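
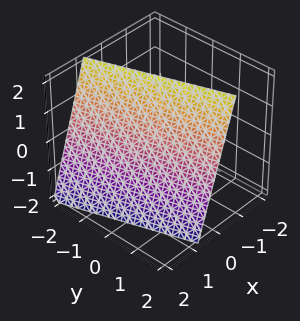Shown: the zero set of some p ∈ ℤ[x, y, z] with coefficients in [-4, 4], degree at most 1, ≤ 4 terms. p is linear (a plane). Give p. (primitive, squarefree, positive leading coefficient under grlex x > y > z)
3*x + y + z - 2

1. The degree is 1 — every cross-section is a straight line — this is a plane.
2. From the axis intercepts and sections: it meets the y-axis at y = 2 (among the integer gridlines); one z-axis crossing is at z = 2.
3. Matching integer coefficients to the picture gives p.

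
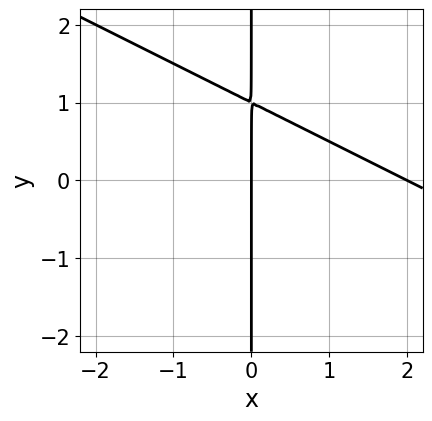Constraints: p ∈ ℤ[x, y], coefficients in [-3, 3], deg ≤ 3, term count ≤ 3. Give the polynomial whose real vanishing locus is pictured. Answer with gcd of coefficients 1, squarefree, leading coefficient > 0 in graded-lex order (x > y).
x^2 + 2*x*y - 2*x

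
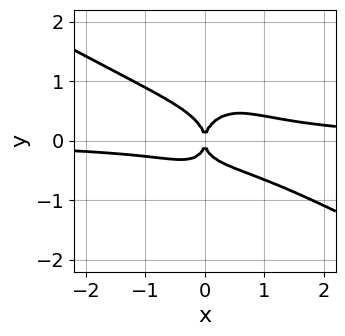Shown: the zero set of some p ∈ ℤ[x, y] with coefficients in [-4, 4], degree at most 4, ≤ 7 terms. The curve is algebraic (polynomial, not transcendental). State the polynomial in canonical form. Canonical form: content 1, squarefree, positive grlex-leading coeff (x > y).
First, the degree is 4 — the shape is more complex than any degree-3 curve.
Next, observable constraints: it meets the y-axis at y = 0 (among the integer gridlines); it crosses the x-axis at the gridline x = 0.
Finally, the integer polynomial consistent with all of this is the stated p.

2*x^3*y + 3*x^2*y^2 + 2*y^4 - x^2*y - x^2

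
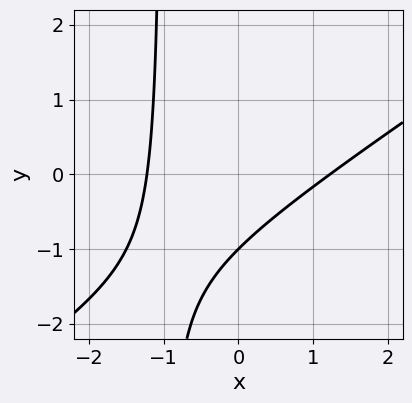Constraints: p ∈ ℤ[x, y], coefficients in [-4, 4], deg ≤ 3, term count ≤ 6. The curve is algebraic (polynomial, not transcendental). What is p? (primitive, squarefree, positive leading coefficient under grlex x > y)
2*x^2 - 3*x*y - 3*y - 3

The degree is 2 — a generic line meets the curve in up to 2 points.
From the axis intercepts and sections: it crosses the y-axis at the gridline y = -1.
Solving for integer coefficients yields p as stated.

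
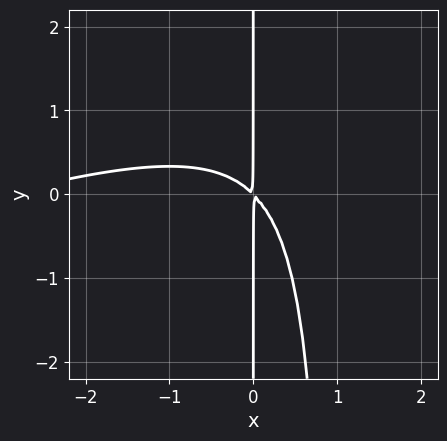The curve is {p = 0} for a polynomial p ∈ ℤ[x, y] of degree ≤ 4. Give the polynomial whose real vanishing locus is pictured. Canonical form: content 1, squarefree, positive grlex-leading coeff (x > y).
x^3 - 3*x^2*y + 3*x^2 + 3*x*y

1. The degree is 3 — the shape is more complex than any degree-2 curve.
2. Observable constraints: every point of the y-axis in the box is on the curve.
3. The integer polynomial consistent with all of this is the stated p.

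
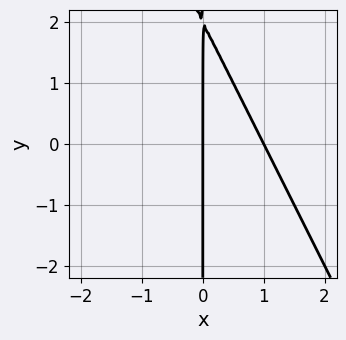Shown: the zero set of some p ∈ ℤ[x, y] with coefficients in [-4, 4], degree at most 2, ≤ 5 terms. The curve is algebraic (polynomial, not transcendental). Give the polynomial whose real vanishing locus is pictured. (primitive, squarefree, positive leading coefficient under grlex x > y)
2*x^2 + x*y - 2*x

Degree: a generic line meets the curve in up to 2 points, so deg p = 2.
Reading off the gridlines: the x-axis gridline crossings are at x ∈ {0, 1}; the visible y-axis segment lies entirely on the curve.
Fitting integer coefficients to these (and the overall shape) gives p.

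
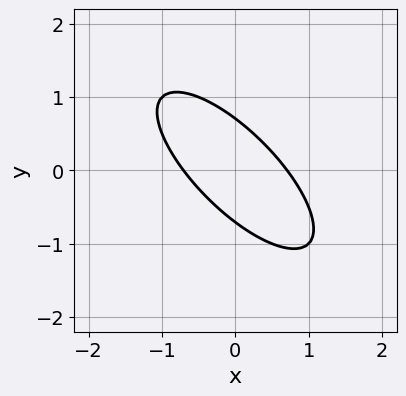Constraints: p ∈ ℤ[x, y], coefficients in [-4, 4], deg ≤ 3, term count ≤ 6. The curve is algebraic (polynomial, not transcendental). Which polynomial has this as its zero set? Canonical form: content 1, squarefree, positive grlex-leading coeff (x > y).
2*x^2 + 3*x*y + 2*y^2 - 1

First, the degree is 2 — a generic line meets the curve in up to 2 points.
Finally, solving for integer coefficients yields p as stated.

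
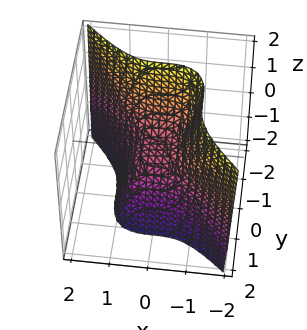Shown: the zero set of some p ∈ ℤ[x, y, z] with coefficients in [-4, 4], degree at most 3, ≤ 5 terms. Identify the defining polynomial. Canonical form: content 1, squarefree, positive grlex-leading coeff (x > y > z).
3*x^3 + 3*y^3 + 2*z

Degree: no degree-2 surface has this shape, so deg p = 3.
Reading off the gridlines: it crosses the z-axis at the gridline z = 0; one x-axis crossing is at x = 0.
Assembling these constraints gives the stated polynomial.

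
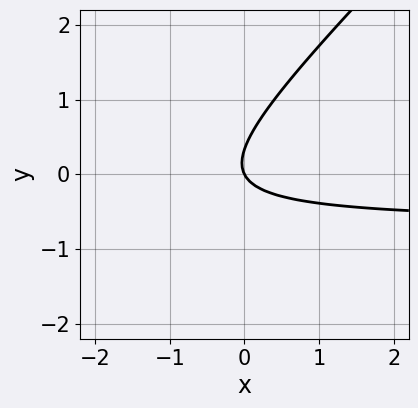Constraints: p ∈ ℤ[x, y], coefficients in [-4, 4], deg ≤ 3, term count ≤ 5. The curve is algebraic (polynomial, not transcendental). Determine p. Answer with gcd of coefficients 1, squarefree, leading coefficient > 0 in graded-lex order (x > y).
(a) The degree is 2 — no degree-1 curve has this shape.
(b) Against the integer gridlines: one y-axis crossing is at y = 0; it crosses the x-axis at the gridline x = 0.
(c) Matching integer coefficients to the picture gives p.

3*x*y - 3*y^2 + 2*x + y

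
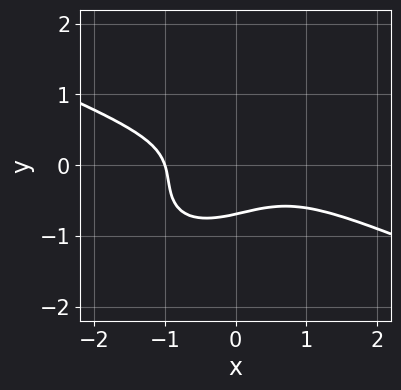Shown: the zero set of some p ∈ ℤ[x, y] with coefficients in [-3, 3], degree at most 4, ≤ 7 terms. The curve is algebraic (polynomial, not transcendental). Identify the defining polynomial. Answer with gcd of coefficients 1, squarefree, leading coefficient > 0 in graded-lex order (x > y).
Degree: a generic line meets the curve in up to 3 points, so deg p = 3.
Observable constraints: it meets the x-axis at x = -1 (among the integer gridlines).
Fitting integer coefficients to these (and the overall shape) gives p.

x^3 + x^2*y - 2*x*y^2 + 3*y^3 + 1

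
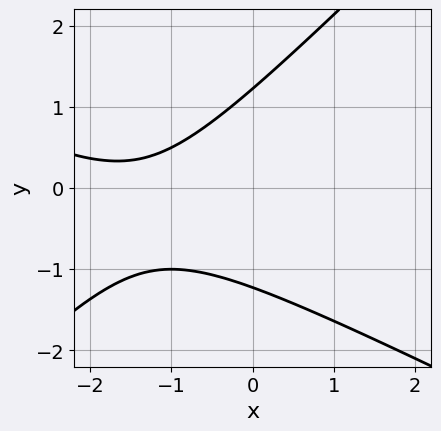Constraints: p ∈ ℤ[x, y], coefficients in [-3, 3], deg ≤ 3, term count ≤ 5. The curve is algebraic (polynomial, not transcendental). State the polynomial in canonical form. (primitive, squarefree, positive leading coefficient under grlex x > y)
x^2 + x*y - 2*y^2 + 3*x + 3

1. Degree: the shape is more complex than any degree-1 curve, so deg p = 2.
2. From the visible intercepts: it misses every integer gridline on the x-axis.
3. Solving for integer coefficients yields p as stated.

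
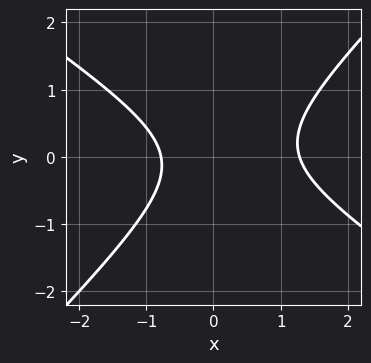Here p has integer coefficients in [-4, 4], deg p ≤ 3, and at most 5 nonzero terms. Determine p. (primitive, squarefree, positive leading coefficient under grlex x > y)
2*x^2 + x*y - 3*y^2 - x - 2

1. Degree: a generic line meets the curve in up to 2 points, so deg p = 2.
2. From the visible intercepts: no y-intercept at any integer in the box.
3. Putting this together gives p.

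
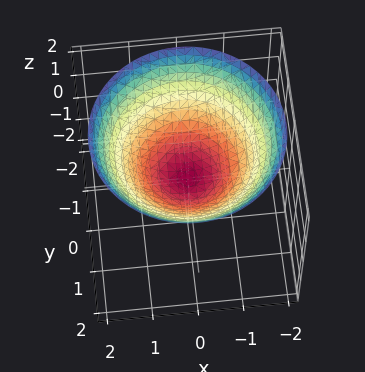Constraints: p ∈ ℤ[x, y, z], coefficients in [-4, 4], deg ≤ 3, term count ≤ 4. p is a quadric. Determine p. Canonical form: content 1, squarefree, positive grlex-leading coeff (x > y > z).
x^2 + y^2 - 2*z

Degree: a paraboloid; a quadric, so deg p = 2.
By symmetry, the z-axis is an axis of rotation, so x and y enter only as x² + y².
Checking where it meets the axes: it crosses the z-axis at the gridline z = 0; one x-axis crossing is at x = 0; a circular section at z = 1 has radius between 1 and 2; it meets the y-axis at y = 0 (among the integer gridlines).
Fitting integer coefficients to these (and the overall shape) gives p.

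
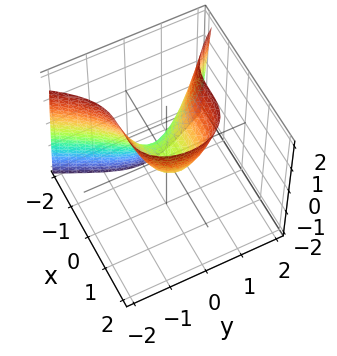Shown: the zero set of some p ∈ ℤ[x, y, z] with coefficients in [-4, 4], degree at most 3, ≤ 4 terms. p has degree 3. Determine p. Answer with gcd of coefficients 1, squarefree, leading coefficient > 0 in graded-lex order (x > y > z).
1. deg p = 3. The shape is more complex than any degree-2 surface.
2. From the visible intercepts: it crosses the y-axis at the gridline y = 0; it meets the z-axis at z = 0 (among the integer gridlines); it meets the x-axis at x = 0 (among the integer gridlines).
3. Together with the visible shape, these determine p as stated.

2*x^3 + 3*y^2 - 2*z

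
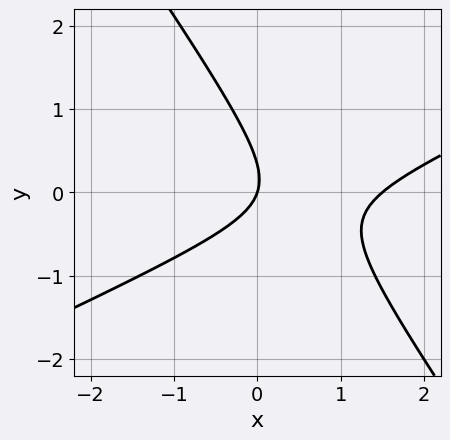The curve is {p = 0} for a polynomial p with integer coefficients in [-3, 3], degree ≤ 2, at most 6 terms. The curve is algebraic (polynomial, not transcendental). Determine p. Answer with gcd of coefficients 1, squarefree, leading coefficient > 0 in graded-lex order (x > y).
2*x^2 - 3*x*y - 3*y^2 - 3*x + y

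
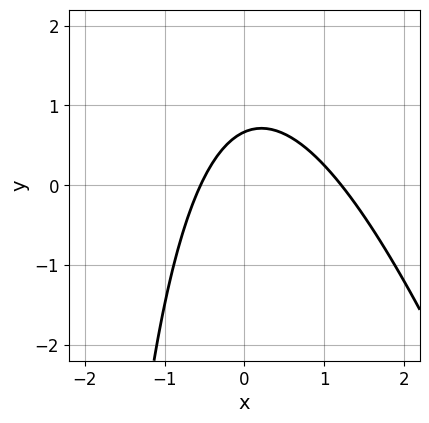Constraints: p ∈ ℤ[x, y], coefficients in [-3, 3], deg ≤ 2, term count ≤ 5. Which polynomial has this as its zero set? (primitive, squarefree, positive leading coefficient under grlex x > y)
First, deg p = 2. The shape is more complex than any degree-1 curve.
Finally, solving for integer coefficients yields p as stated.

3*x^2 + x*y - 2*x + 3*y - 2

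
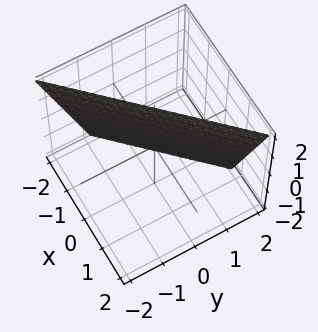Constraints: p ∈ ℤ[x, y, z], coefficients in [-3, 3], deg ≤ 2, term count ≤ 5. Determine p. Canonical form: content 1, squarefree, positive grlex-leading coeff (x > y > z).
3*x - 3*y - z + 2

The degree is 1 — every cross-section is a straight line — this is a plane.
Observable constraints: it crosses the z-axis at the gridline z = 2.
Matching integer coefficients to the picture gives p.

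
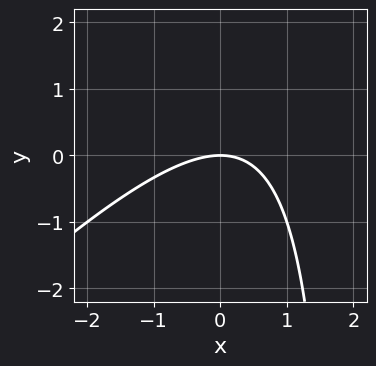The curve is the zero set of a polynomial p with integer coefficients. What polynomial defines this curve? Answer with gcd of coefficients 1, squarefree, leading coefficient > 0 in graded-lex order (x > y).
x^2 - x*y + 2*y

(a) The degree is 2 — no degree-1 curve has this shape.
(b) Reading off the gridlines: one x-axis crossing is at x = 0; one y-axis crossing is at y = 0.
(c) Fitting integer coefficients to these (and the overall shape) gives p.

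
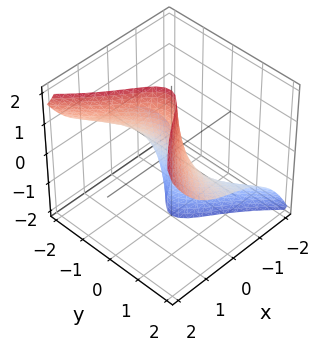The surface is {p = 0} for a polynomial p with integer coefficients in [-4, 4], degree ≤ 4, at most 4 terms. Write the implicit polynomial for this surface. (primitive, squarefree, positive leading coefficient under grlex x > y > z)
(a) deg p = 3. The shape is more complex than any degree-2 surface.
(b) From the axis intercepts and sections: every point of the z-axis in the box is on the surface; it meets the x-axis at x = 0 (among the integer gridlines); the visible y-axis segment lies entirely on the surface.
(c) Assembling these constraints gives the stated polynomial.

x^3 - 2*y^2*z + 3*x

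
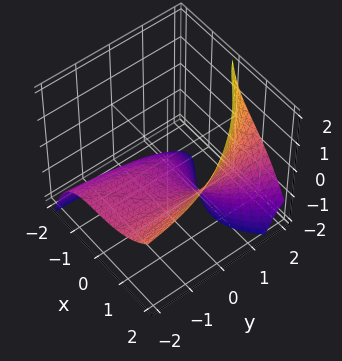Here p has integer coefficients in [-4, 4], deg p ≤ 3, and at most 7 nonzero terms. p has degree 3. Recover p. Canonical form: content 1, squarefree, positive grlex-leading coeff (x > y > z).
x^3 + x*y*z + 2*y*z - 3*z - 2

Degree: a generic line meets the surface in up to 3 points, so deg p = 3.
Observable constraints: it misses every integer gridline on the y-axis.
Matching integer coefficients to the picture gives p.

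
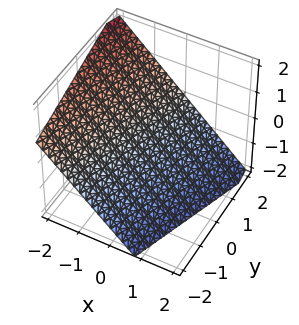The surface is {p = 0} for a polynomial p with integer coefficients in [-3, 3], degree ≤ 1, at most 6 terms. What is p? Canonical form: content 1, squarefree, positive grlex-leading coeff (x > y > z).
First, degree: the surface is flat (a plane), so deg p = 1.
Then, against the integer gridlines: it meets the y-axis at y = 2 (among the integer gridlines).
Finally, fitting integer coefficients to these (and the overall shape) gives p.

3*x - y + 3*z + 2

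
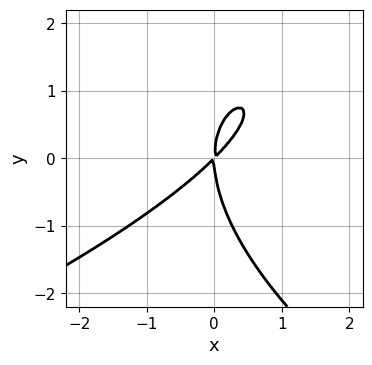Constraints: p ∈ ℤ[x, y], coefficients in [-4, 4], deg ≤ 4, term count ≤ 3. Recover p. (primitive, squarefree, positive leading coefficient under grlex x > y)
y^3 + 3*x^2 - 3*x*y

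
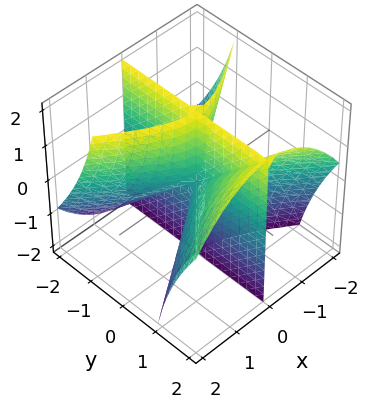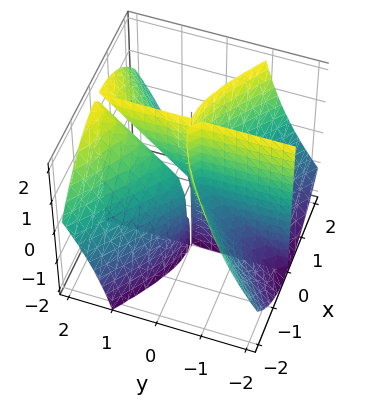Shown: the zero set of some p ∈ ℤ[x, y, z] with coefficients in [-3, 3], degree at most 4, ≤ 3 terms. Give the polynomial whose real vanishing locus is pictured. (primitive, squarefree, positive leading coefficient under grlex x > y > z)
2*x^3 - 3*x*y^2 + 3*x*y*z

1. The picture has 3 separate pieces.
2. deg p = 3.
3. Reading off the gridlines: it crosses the x-axis at the gridline x = 0; every point of the y-axis in the box is on the surface; every point of the z-axis in the box is on the surface.
4. Together with the visible shape, these determine p as stated.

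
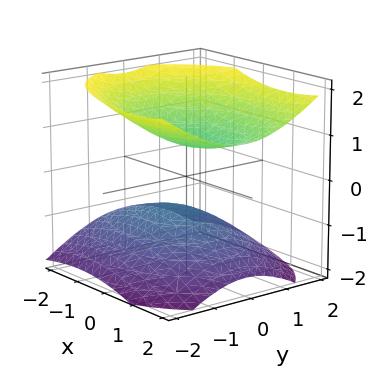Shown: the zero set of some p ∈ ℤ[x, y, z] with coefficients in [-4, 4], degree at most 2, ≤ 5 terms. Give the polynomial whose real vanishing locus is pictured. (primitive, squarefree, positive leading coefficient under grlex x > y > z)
x^2 - x*z + 2*y^2 - 3*z^2 + 2

The picture has 2 separate pieces. Treating them together as one polynomial.
deg p = 2. A generic line meets the surface in up to 2 points.
Against the integer gridlines: it misses every integer gridline on the x-axis; no y-intercept at any integer in the box.
These observations pin down the coefficients.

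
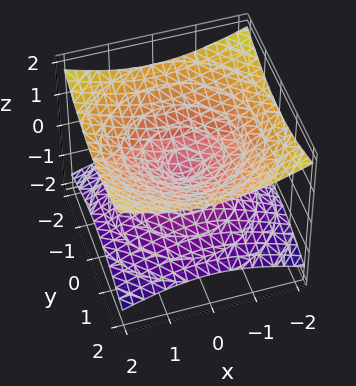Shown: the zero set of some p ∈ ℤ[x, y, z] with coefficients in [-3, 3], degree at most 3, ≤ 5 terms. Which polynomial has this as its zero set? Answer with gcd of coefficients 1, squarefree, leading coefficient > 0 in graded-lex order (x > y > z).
x^2 + y^2 - 3*z^2

(a) deg p = 2.
(b) Symmetries: rotational symmetry about the z-axis ⇒ p depends on x, y only through x² + y²; the z ↦ −z reflection is a symmetry, so z appears only in even powers.
(c) Against the integer gridlines: a circular section at z = -1 has radius between 1 and 2; it crosses the y-axis at the gridline y = 0; one z-axis crossing is at z = 0; one x-axis crossing is at x = 0.
(d) Assembling these constraints gives the stated polynomial.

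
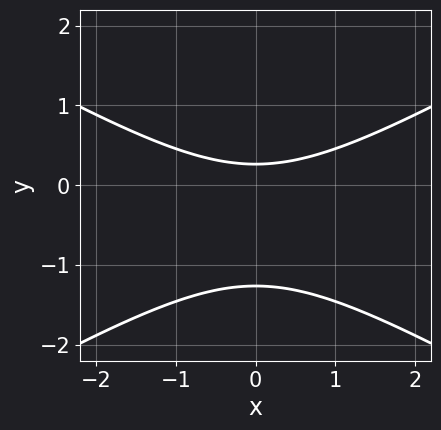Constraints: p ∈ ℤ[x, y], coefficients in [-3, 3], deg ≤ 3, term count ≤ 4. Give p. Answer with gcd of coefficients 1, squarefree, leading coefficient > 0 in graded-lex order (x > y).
x^2 - 3*y^2 - 3*y + 1

(a) deg p = 2. No degree-1 curve has this shape.
(b) Symmetries: the x ↦ −x reflection is a symmetry, so x appears only in even powers.
(c) From the visible intercepts: the curve avoids every integer x-axis point in the box.
(d) Solving for integer coefficients yields p as stated.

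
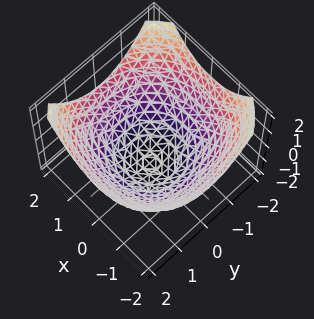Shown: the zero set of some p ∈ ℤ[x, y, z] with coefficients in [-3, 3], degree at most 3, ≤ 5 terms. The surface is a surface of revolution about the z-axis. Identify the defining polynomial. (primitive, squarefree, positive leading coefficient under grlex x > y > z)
The degree is 2 — a generic line meets the surface in up to 2 points.
Symmetries: the surface is invariant under rotation about z: p = q(x² + y², z).
From the axis intercepts and sections: a circular section at z = 0 has radius between 1 and 2.
Matching integer coefficients to the picture gives p.

x^2 + y^2 - 2*z - 3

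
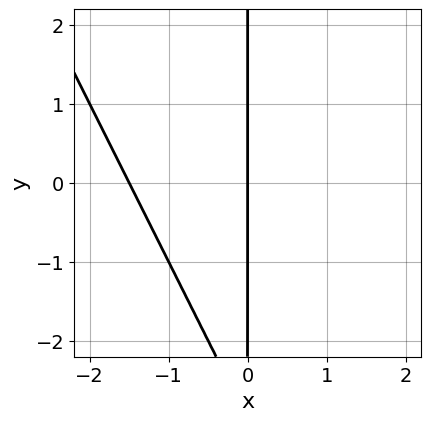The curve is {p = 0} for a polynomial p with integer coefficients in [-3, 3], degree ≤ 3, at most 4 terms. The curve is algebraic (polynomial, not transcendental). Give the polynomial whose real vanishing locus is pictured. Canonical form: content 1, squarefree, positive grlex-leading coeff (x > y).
2*x^2 + x*y + 3*x

deg p = 2. The shape is more complex than any degree-1 curve.
From the axis intercepts and sections: it crosses the x-axis at the gridline x = 0; the visible y-axis segment lies entirely on the curve.
Matching integer coefficients to the picture gives p.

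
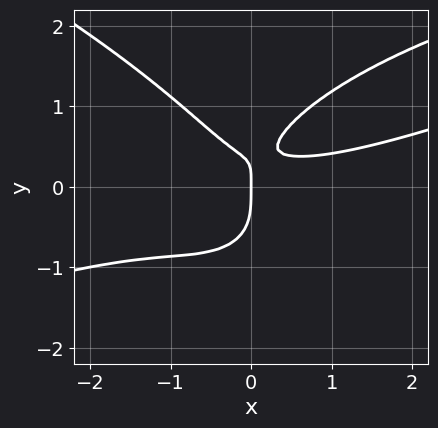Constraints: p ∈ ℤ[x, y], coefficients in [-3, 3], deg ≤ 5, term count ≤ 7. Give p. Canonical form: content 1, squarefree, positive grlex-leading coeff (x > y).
1. Degree: no degree-3 curve has this shape, so deg p = 4.
2. From the visible intercepts: it meets the x-axis at x = 0 (among the integer gridlines); one y-axis crossing is at y = 0.
3. Matching integer coefficients to the picture gives p.

2*y^4 + x^3 - 3*x^2*y - 2*x*y + x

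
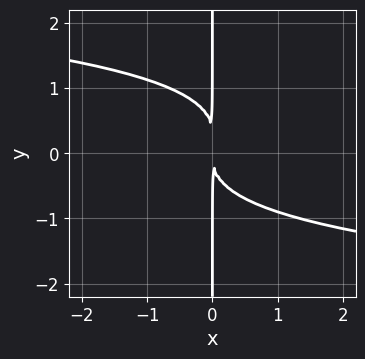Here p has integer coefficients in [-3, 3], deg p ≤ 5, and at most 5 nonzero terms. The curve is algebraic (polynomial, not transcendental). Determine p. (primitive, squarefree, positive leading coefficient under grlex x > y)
(a) deg p = 4. A generic line meets the curve in up to 4 points.
(b) Against the integer gridlines: every point of the y-axis in the box is on the curve.
(c) Matching integer coefficients to the picture gives p.

3*x*y^3 - x*y^2 + 3*x^2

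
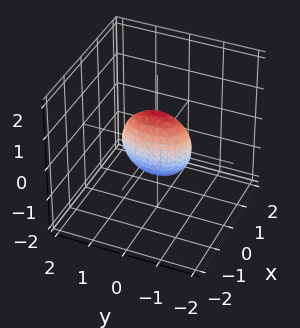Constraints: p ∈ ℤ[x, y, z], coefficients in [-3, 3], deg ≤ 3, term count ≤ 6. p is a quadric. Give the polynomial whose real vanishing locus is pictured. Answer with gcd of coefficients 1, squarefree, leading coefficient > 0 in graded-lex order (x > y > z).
3*x^2 + y^2 + z^2 - 1

The degree is 2 — bounded and convex; a quadric.
Symmetries: the x ↦ −x reflection is a symmetry, so x appears only in even powers; mirror symmetry z ↦ −z ⇒ only even powers of z; mirror symmetry y ↦ −y ⇒ only even powers of y.
Against the integer gridlines: among the integer gridlines, it crosses the y-axis at y ∈ {-1, 1}; among the integer gridlines, it crosses the z-axis at z ∈ {-1, 1}.
Together with the visible shape, these determine p as stated.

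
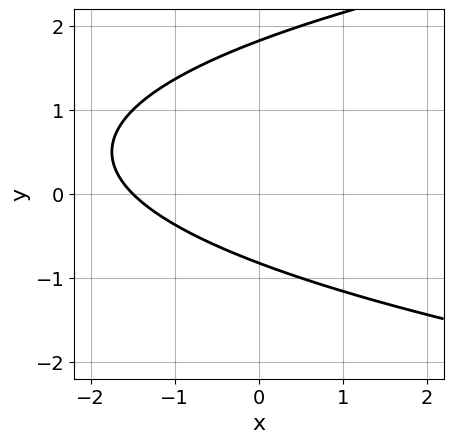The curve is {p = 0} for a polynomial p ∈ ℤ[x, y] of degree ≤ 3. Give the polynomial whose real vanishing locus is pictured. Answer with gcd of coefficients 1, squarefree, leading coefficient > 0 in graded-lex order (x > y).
1. Degree: no degree-1 curve has this shape, so deg p = 2.
2. Matching integer coefficients to the picture gives p.

2*y^2 - 2*x - 2*y - 3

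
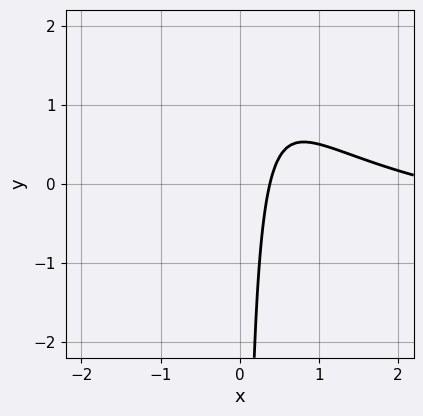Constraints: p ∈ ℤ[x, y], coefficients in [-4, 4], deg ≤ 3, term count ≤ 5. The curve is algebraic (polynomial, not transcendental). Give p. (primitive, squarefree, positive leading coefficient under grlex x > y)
1. deg p = 3.
2. Observable constraints: no y-intercept at any integer in the box.
3. Putting this together gives p.

x^2*y + x^2 + x*y - 3*x + 1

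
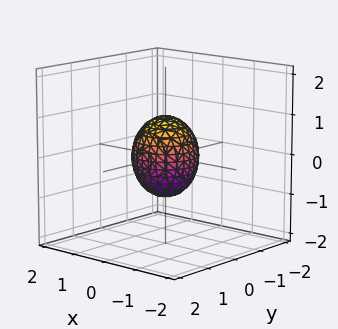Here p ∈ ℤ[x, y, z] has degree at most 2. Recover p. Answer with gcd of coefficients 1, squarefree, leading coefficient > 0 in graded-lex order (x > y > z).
3*x^2 + 3*y^2 + 2*z^2 - 2

First, degree: a closed, bounded, convex surface; a quadric, so deg p = 2.
Next, symmetries: mirror symmetry z ↦ −z ⇒ only even powers of z; rotational symmetry about the z-axis ⇒ p depends on x, y only through x² + y².
Next, from the axis intercepts and sections: the z-axis gridline crossings are at z ∈ {-1, 1}; a circular section at z = 0 has radius between 0 and 1.
Finally, assembling these constraints gives the stated polynomial.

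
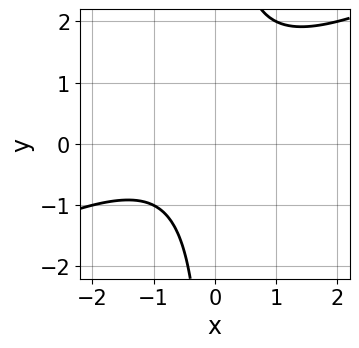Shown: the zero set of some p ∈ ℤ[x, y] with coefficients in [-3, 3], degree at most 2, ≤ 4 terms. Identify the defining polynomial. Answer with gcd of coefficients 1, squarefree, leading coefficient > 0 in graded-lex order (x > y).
x^2 - 2*x*y + x + 2

(a) The degree is 2 — no degree-1 curve has this shape.
(b) Reading off the gridlines: no x-intercept at any integer in the box; the curve avoids every integer y-axis point in the box.
(c) These observations pin down the coefficients.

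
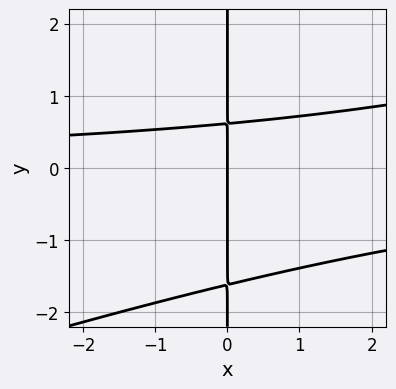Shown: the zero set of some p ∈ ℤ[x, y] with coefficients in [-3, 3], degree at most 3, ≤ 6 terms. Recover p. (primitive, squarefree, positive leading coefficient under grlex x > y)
x^2*y - 3*x*y^2 - 3*x*y + 3*x

deg p = 3. The shape is more complex than any degree-2 curve.
From the axis intercepts and sections: every point of the y-axis in the box is on the curve; it crosses the x-axis at the gridline x = 0.
The integer polynomial consistent with all of this is the stated p.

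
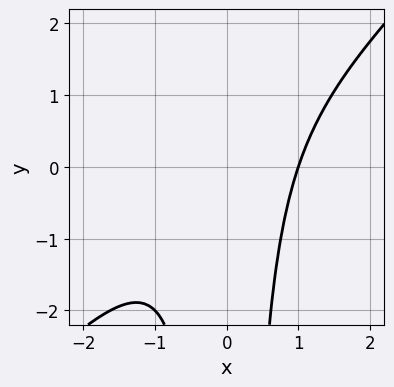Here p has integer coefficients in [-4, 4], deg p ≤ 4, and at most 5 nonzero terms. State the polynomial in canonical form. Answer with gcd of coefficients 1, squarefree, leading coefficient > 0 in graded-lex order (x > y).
x^3 - x^2*y - 1

deg p = 3.
From the visible intercepts: the curve avoids every integer y-axis point in the box; one x-axis crossing is at x = 1.
The integer polynomial consistent with all of this is the stated p.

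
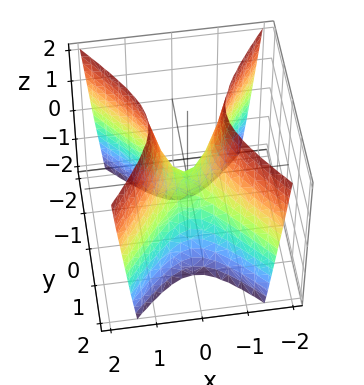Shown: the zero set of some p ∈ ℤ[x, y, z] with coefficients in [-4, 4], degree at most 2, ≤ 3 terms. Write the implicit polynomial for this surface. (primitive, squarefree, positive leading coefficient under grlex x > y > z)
First, deg p = 2.
Then, symmetries: mirror symmetry y ↦ −y ⇒ only even powers of y; it's symmetric under x → −x, forcing even powers of x.
Next, observable constraints: it meets the z-axis at z = 0 (among the integer gridlines); it meets the x-axis at x = 0 (among the integer gridlines); one y-axis crossing is at y = 0.
Finally, solving for integer coefficients yields p as stated.

3*x^2 - 2*y^2 - z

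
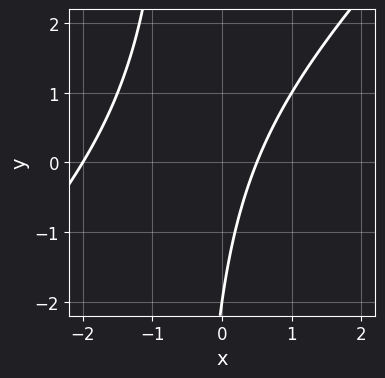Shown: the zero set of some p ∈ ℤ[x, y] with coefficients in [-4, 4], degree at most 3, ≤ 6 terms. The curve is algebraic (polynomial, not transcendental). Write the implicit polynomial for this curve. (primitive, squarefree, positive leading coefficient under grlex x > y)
2*x^2 - 2*x*y + 3*x - y - 2

The degree is 2 — no degree-1 curve has this shape.
Checking where it meets the axes: it meets the y-axis at y = -2 (among the integer gridlines); it meets the x-axis at x = -2 (among the integer gridlines).
Fitting integer coefficients to these (and the overall shape) gives p.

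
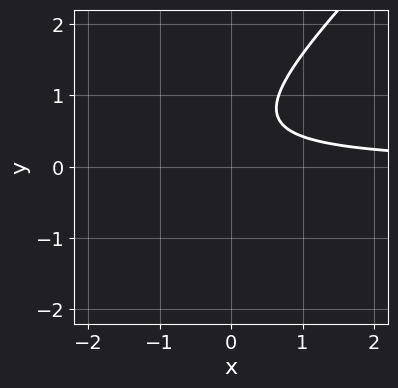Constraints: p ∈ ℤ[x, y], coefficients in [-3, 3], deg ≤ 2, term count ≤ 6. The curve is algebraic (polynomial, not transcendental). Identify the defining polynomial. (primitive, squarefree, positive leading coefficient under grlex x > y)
3*x*y - 3*y^2 + 3*y - 2

1. The degree is 2 — the shape is more complex than any degree-1 curve.
2. Observable constraints: it misses every integer gridline on the x-axis; the curve avoids every integer y-axis point in the box.
3. Putting this together gives p.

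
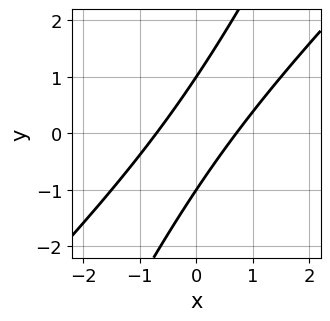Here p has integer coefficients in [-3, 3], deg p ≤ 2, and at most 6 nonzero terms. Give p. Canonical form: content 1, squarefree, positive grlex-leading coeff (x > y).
2*x^2 - 3*x*y + y^2 - 1

1. The degree is 2 — the shape is more complex than any degree-1 curve.
2. From the visible intercepts: the y-axis gridline crossings are at y ∈ {-1, 1}.
3. Putting this together gives p.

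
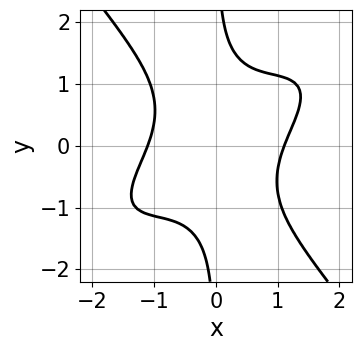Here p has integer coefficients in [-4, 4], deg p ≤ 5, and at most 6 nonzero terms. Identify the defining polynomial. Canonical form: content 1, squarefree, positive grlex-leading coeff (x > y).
(a) The degree is 4 — the shape is more complex than any degree-3 curve.
(b) Against the integer gridlines: it misses every integer gridline on the y-axis.
(c) Putting this together gives p.

2*x^4 - 3*x^3*y + 3*x*y^3 - 3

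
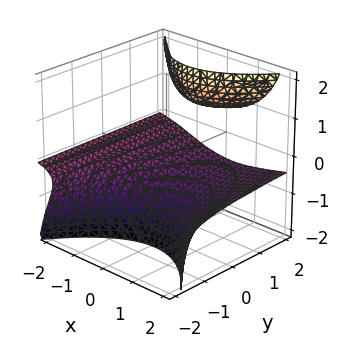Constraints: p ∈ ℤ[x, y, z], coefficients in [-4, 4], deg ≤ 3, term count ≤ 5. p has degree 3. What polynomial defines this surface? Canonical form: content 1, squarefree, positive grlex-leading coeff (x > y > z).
2*x^2*z - 3*y*z^2 + z^3 + x + 3

First, I count 2 distinct pieces. Treating them together as one polynomial.
Then, degree: a generic line meets the surface in up to 3 points, so deg p = 3.
Next, from the visible intercepts: the surface avoids every integer y-axis point in the box; it misses every integer gridline on the x-axis.
Finally, together with the visible shape, these determine p as stated.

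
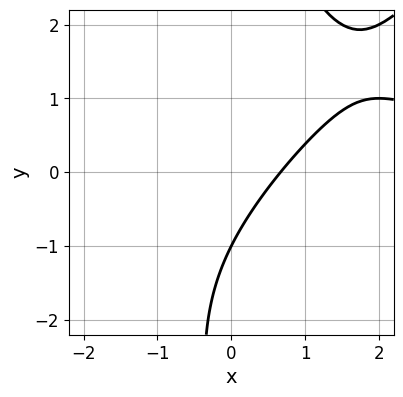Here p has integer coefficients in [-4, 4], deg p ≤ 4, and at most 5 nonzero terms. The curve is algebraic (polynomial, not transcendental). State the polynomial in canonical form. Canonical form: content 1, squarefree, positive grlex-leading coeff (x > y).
Degree: a generic line meets the curve in up to 3 points, so deg p = 3.
From the visible intercepts: it meets the y-axis at y = -1 (among the integer gridlines).
Matching integer coefficients to the picture gives p.

x^2*y - x*y^2 - 3*x + 2*y + 2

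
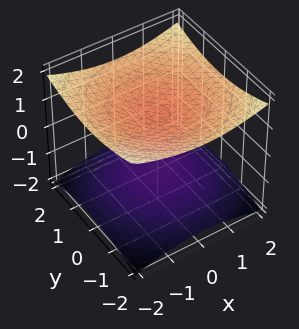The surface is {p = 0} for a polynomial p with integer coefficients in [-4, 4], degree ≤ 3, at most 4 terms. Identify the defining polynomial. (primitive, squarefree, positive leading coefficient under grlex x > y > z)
x^2 + y^2 - 3*z^2 + 3

1. I count 2 distinct pieces. They look like related sheets of one shape, so recover p as a whole.
2. Degree: no degree-1 surface has this shape, so deg p = 2.
3. By symmetry, the z-axis is an axis of rotation, so x and y enter only as x² + y².
4. From the visible intercepts: no x-intercept at any integer in the box; the surface avoids every integer y-axis point in the box; among the integer gridlines, it crosses the z-axis at z ∈ {-1, 1}.
5. Together with the visible shape, these determine p as stated.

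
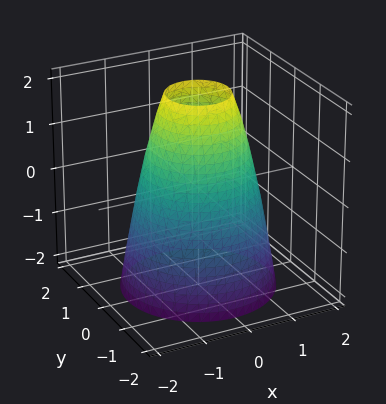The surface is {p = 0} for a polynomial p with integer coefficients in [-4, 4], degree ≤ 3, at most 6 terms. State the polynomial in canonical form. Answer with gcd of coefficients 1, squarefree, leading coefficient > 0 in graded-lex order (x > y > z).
2*x^2 + 2*y^2 + z - 3

1. Degree: a generic line meets the surface in up to 2 points, so deg p = 2.
2. By symmetry, every cross-section ⟂ z is a circle, so x, y appear only via x² + y².
3. From the axis intercepts and sections: a circular section at z = 2 has radius between 0 and 1; no z-intercept at any integer in the box.
4. Together with the visible shape, these determine p as stated.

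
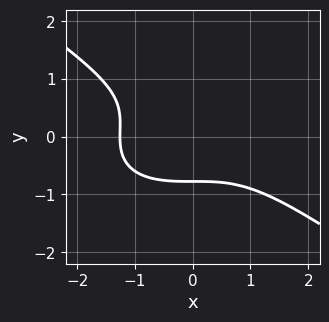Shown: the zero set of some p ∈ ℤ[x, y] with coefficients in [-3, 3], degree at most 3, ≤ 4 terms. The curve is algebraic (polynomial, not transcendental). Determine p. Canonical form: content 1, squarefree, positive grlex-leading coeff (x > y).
x^3 + 3*y^3 - y^2 + 2

deg p = 3.
Solving for integer coefficients yields p as stated.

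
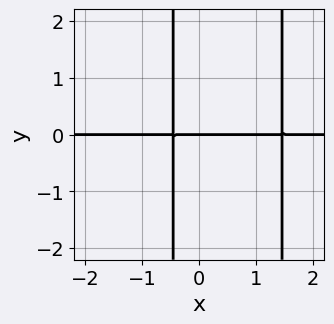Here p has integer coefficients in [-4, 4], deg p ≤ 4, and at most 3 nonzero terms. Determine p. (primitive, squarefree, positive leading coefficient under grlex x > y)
3*x^2*y - 3*x*y - 2*y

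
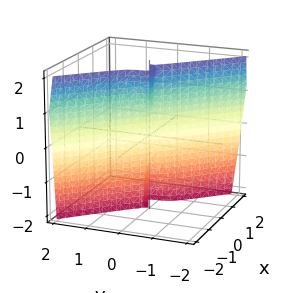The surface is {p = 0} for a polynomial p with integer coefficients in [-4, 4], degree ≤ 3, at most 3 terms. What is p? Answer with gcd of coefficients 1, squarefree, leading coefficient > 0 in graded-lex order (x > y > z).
(a) Degree: no degree-2 surface has this shape, so deg p = 3.
(b) From the axis intercepts and sections: it meets the x-axis at x = 0 (among the integer gridlines); every point of the z-axis in the box is on the surface; one y-axis crossing is at y = 0.
(c) Matching integer coefficients to the picture gives p.

3*x^3 + x^2*z + 3*y^3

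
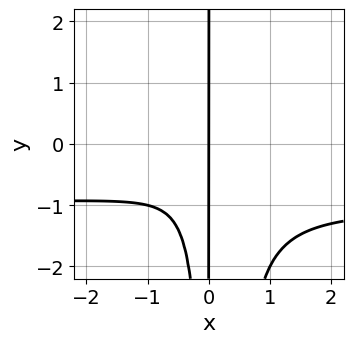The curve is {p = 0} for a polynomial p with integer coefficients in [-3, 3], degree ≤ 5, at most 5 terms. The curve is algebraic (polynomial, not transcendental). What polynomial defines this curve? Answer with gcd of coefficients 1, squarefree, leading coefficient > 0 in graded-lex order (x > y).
1. Degree: no degree-3 curve has this shape, so deg p = 4.
2. Reading off the gridlines: one x-axis crossing is at x = 0; the visible y-axis segment lies entirely on the curve.
3. Matching integer coefficients to the picture gives p.

3*x^3*y + 3*x^3 - x^2*y + x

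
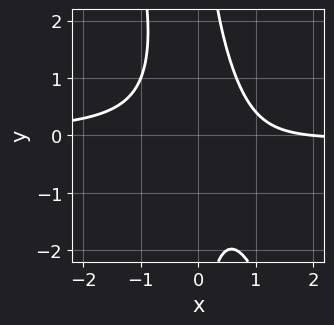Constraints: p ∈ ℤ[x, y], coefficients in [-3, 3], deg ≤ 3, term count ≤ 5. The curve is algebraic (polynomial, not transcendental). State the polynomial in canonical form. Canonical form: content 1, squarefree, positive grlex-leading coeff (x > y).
3*x^2*y + x*y^2 - x*y + x - 2

First, deg p = 3. No degree-2 curve has this shape.
Then, from the axis intercepts and sections: it crosses the x-axis at the gridline x = 2; the curve avoids every integer y-axis point in the box.
Finally, matching integer coefficients to the picture gives p.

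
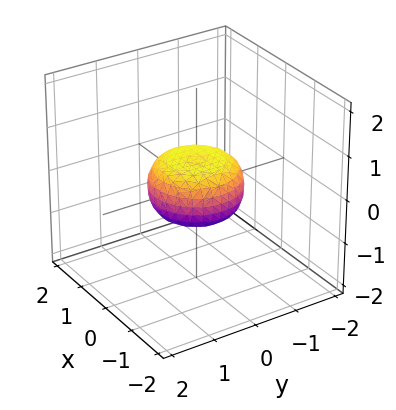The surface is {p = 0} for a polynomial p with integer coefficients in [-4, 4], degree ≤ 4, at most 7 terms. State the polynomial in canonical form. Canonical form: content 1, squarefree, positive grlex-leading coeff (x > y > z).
2*x^4 + 4*x^2*y^2 + 2*y^4 - x^2 - y^2 + 3*z^2 - 1

(a) Degree: the shape is more complex than any degree-3 surface, so deg p = 4.
(b) Symmetries: the surface is invariant under rotation about z: p = q(x² + y², z).
(c) Reading off the gridlines: a circular section at z = 0 has radius exactly 1; the x-axis gridline crossings are at x ∈ {-1, 1}.
(d) Fitting integer coefficients to these (and the overall shape) gives p. Check: (0, -1, 0) on the y-axis lies on the surface, and p(0, -1, 0) = 0. ✓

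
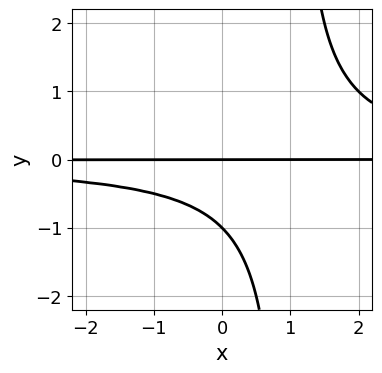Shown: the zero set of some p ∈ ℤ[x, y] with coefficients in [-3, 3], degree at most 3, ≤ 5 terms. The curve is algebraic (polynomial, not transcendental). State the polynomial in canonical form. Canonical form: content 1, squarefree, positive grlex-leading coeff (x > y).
The degree is 3 — a generic line meets the curve in up to 3 points.
Against the integer gridlines: the visible x-axis segment lies entirely on the curve; the y-axis gridline crossings are at y ∈ {-1, 0}.
These observations pin down the coefficients.

x*y^2 - y^2 - y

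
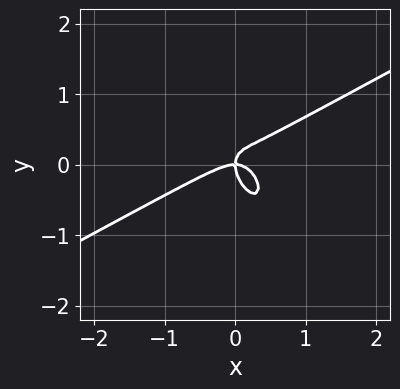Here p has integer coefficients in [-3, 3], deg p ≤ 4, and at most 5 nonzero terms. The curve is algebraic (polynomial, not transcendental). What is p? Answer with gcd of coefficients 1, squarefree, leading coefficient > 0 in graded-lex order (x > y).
3*x^3 - 3*x^2*y - 3*x*y^2 - 3*y^3 + 2*x*y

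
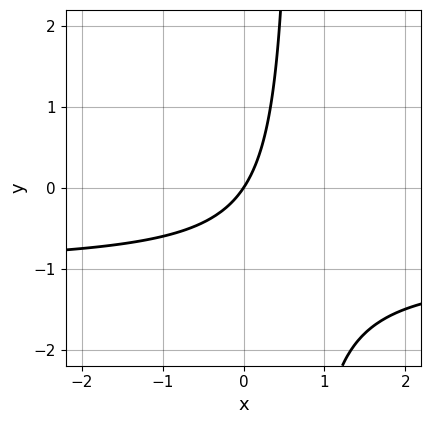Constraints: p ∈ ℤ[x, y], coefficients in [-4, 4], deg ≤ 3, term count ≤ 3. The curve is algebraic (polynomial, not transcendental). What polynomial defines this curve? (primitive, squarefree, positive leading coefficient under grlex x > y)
(a) The degree is 2 — a generic line meets the curve in up to 2 points.
(b) Checking where it meets the axes: one x-axis crossing is at x = 0; it crosses the y-axis at the gridline y = 0.
(c) The integer polynomial consistent with all of this is the stated p.

3*x*y + 3*x - 2*y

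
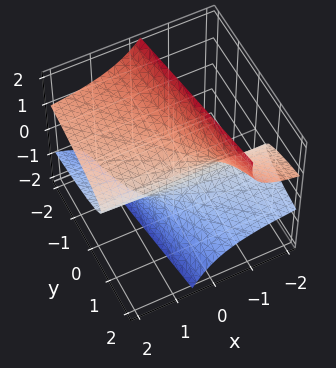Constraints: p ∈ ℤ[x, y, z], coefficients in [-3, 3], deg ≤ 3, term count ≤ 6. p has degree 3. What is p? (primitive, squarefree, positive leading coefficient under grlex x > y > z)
3*x*z^2 + z^3 + 2*y - 1

First, the degree is 3 — a generic line meets the surface in up to 3 points.
Next, from the visible intercepts: one z-axis crossing is at z = 1; no x-intercept at any integer in the box.
Finally, matching integer coefficients to the picture gives p.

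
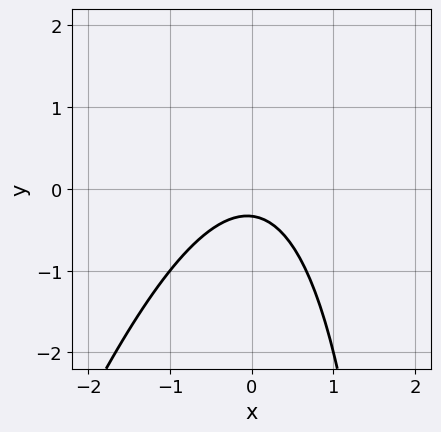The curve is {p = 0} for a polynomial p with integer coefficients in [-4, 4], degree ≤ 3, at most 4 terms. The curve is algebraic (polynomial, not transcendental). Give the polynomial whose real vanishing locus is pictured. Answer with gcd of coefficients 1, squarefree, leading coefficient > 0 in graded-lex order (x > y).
3*x^2 - x*y + 3*y + 1

1. deg p = 2. The shape is more complex than any degree-1 curve.
2. Observable constraints: no x-intercept at any integer in the box.
3. The integer polynomial consistent with all of this is the stated p.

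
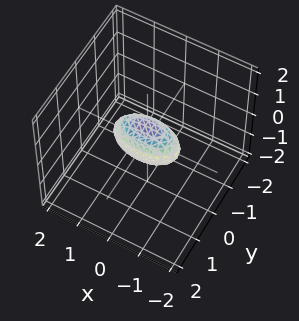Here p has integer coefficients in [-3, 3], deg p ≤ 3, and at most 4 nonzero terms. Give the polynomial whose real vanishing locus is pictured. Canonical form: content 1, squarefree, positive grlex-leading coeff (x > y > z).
1. Degree: bounded and convex; a quadric, so deg p = 2.
2. Symmetries: the z ↦ −z reflection is a symmetry, so z appears only in even powers; it's symmetric under x → −x, forcing even powers of x; mirror symmetry y ↦ −y ⇒ only even powers of y.
3. Reading off the gridlines: the x-axis gridline crossings are at x ∈ {-1, 1}.
4. Putting this together gives p.

x^2 + 3*y^2 + 2*z^2 - 1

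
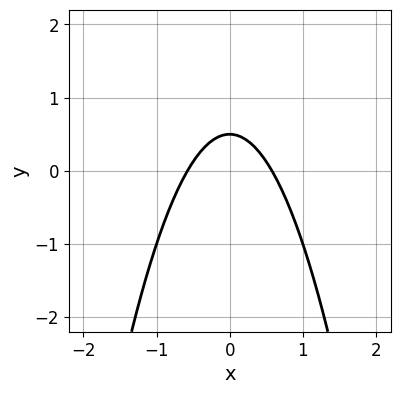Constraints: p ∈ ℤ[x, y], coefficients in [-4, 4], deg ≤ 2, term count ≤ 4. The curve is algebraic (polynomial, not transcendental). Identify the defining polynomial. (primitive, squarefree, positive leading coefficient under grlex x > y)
3*x^2 + 2*y - 1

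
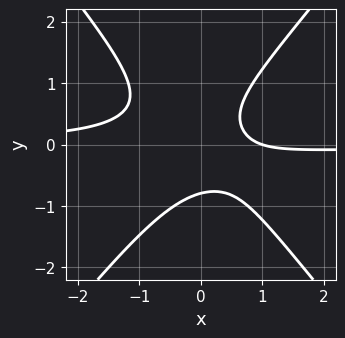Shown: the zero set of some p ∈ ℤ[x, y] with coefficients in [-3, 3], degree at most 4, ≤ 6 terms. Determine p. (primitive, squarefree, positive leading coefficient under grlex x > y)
3*x^2*y - 2*y^3 + x - 1

First, deg p = 3. A generic line meets the curve in up to 3 points.
Next, from the visible intercepts: it crosses the x-axis at the gridline x = 1.
Finally, matching integer coefficients to the picture gives p.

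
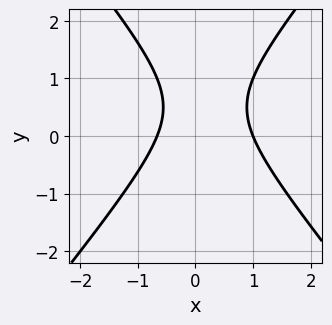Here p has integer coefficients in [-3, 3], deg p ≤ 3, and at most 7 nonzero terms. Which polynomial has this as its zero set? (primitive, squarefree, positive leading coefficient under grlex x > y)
deg p = 2. The shape is more complex than any degree-1 curve.
Reading off the gridlines: it meets the x-axis at x = 1 (among the integer gridlines); no y-intercept at any integer in the box.
Matching integer coefficients to the picture gives p.

3*x^2 - 2*y^2 - x + 2*y - 2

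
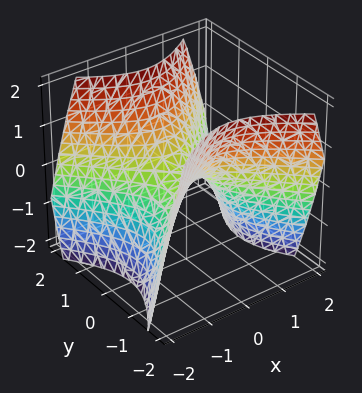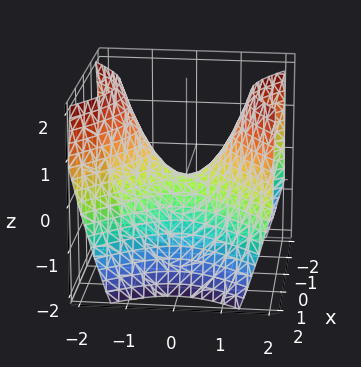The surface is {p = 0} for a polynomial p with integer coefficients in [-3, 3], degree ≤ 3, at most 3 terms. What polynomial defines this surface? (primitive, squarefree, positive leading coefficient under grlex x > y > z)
1. deg p = 2. A hyperbolic paraboloid; a quadric.
2. Symmetries: the y ↦ −y reflection is a symmetry, so y appears only in even powers; mirror symmetry x ↦ −x ⇒ only even powers of x.
3. From the axis intercepts and sections: it crosses the y-axis at the gridline y = 0; it meets the x-axis at x = 0 (among the integer gridlines); one z-axis crossing is at z = 0.
4. Assembling these constraints gives the stated polynomial.

x^2 - y^2 + z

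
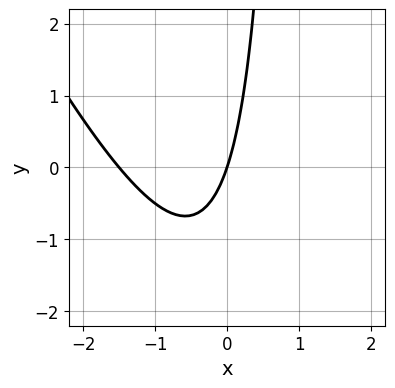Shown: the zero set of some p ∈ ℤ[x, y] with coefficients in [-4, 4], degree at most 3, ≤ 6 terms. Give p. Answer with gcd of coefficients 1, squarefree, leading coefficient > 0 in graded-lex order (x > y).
2*x^2 + x*y + 3*x - y

First, the degree is 2 — no degree-1 curve has this shape.
Next, against the integer gridlines: it meets the x-axis at x = 0 (among the integer gridlines); it meets the y-axis at y = 0 (among the integer gridlines).
Finally, fitting integer coefficients to these (and the overall shape) gives p.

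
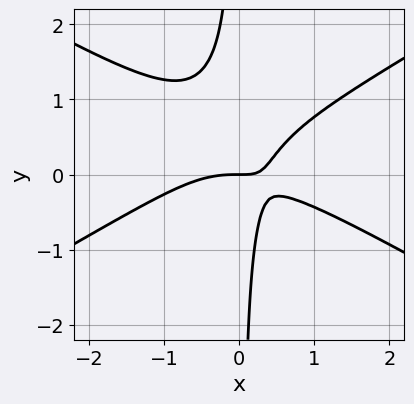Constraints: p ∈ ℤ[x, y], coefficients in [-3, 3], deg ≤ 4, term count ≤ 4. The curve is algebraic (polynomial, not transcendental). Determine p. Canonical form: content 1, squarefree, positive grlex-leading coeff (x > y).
1. The degree is 3 — a generic line meets the curve in up to 3 points.
2. Against the integer gridlines: it meets the y-axis at y = 0 (among the integer gridlines); it meets the x-axis at x = 0 (among the integer gridlines).
3. Fitting integer coefficients to these (and the overall shape) gives p.

x^3 - 3*x*y^2 + 2*x*y - y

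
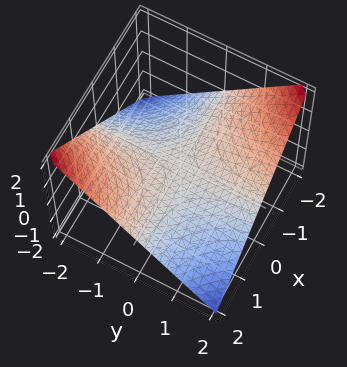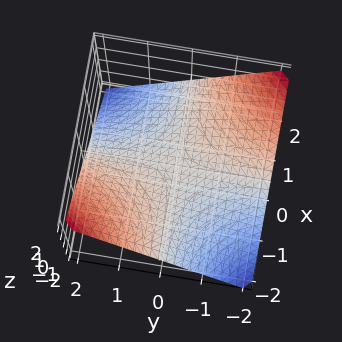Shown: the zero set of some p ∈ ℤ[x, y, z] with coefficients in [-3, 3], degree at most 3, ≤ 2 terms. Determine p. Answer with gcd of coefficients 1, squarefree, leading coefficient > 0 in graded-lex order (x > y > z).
x*y + 2*z

(a) deg p = 2.
(b) Observable constraints: every point of the x-axis in the box is on the surface; it meets the z-axis at z = 0 (among the integer gridlines).
(c) Assembling these constraints gives the stated polynomial.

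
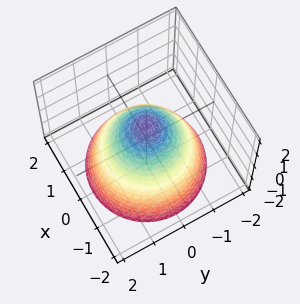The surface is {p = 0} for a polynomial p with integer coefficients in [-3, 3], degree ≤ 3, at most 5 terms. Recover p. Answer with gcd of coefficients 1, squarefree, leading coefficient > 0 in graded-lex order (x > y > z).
x^2 + y^2 + z - 1

1. Degree: the shape is more complex than any degree-1 surface, so deg p = 2.
2. Symmetries: rotational symmetry about the z-axis ⇒ p depends on x, y only through x² + y².
3. Reading off the gridlines: it crosses the z-axis at the gridline z = 1; a circular section at z = -2 has radius between 1 and 2.
4. Putting this together gives p. Check: (-1, 0, 0) on the x-axis lies on the surface, and p(-1, 0, 0) = 0. ✓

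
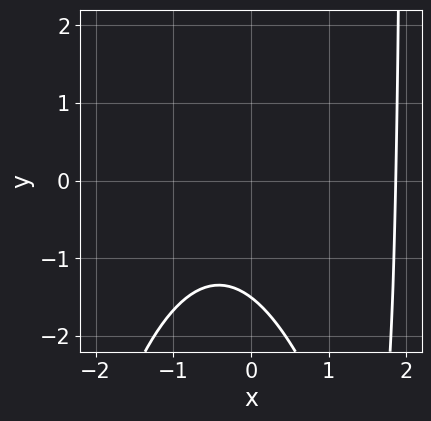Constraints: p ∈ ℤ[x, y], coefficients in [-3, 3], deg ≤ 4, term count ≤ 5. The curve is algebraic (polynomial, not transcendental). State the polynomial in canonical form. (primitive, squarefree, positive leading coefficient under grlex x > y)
First, deg p = 3. The shape is more complex than any degree-2 curve.
Finally, matching integer coefficients to the picture gives p.

x^3 - x^2 + x*y - 2*y - 3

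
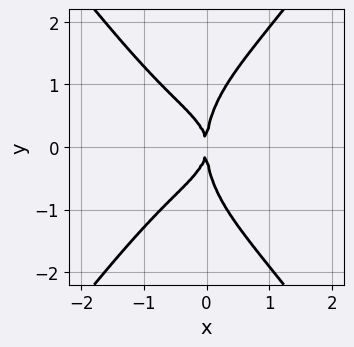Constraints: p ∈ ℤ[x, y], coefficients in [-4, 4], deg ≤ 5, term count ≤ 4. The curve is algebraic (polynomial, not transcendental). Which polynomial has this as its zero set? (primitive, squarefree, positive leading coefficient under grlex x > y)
First, the degree is 4 — no degree-3 curve has this shape.
Next, symmetries: mirror symmetry y ↦ −y ⇒ only even powers of y.
Then, observable constraints: one x-axis crossing is at x = 0; one y-axis crossing is at y = 0.
Finally, together with the visible shape, these determine p as stated.

3*x^4 - y^4 + 2*x*y^2 + 3*x^2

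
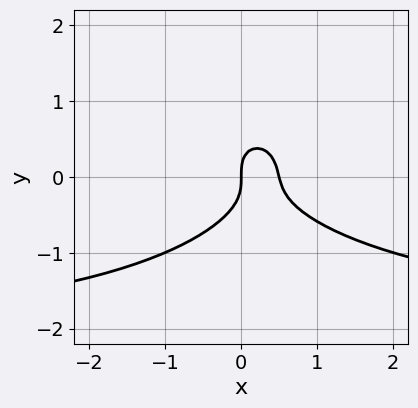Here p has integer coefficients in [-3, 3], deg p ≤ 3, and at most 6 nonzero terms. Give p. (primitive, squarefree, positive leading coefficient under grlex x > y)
(a) The degree is 3 — a generic line meets the curve in up to 3 points.
(b) Against the integer gridlines: it meets the x-axis at x = 0 (among the integer gridlines); it crosses the y-axis at the gridline y = 0.
(c) The integer polynomial consistent with all of this is the stated p.

x^2*y + 2*y^3 + 2*x^2 - x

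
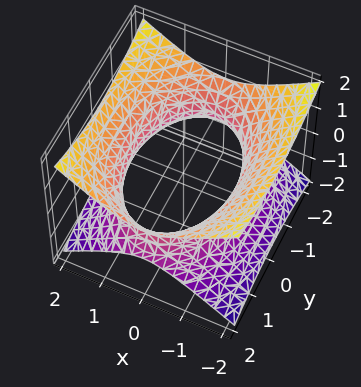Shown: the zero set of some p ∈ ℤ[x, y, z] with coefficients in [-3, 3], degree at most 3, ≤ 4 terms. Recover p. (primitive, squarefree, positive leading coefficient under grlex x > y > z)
deg p = 2. An hourglass — one-sheet hyperboloid; a quadric.
Symmetries: mirror symmetry y ↦ −y ⇒ only even powers of y; the z ↦ −z reflection is a symmetry, so z appears only in even powers; it's symmetric under x → −x, forcing even powers of x.
Reading off the gridlines: it misses every integer gridline on the z-axis.
Assembling these constraints gives the stated polynomial.

2*x^2 + y^2 - 3*z^2 - 3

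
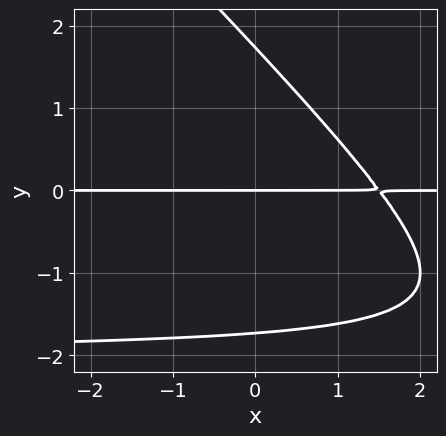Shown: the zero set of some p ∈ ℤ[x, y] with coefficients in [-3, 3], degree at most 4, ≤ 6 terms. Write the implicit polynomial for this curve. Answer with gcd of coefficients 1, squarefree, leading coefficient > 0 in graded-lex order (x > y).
x*y^2 + y^3 + 2*x*y - 3*y

(a) deg p = 3. No degree-2 curve has this shape.
(b) Checking where it meets the axes: it meets the y-axis at y = 0 (among the integer gridlines); the visible x-axis segment lies entirely on the curve.
(c) Solving for integer coefficients yields p as stated.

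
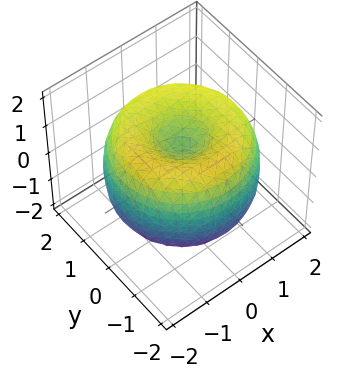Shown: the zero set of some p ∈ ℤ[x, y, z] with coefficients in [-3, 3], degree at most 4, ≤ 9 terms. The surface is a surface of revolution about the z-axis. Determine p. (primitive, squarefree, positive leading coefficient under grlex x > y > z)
x^4 + 2*x^2*y^2 + y^4 - 3*x^2 - 3*y^2 + 2*z^2 - 1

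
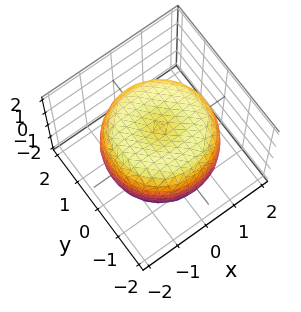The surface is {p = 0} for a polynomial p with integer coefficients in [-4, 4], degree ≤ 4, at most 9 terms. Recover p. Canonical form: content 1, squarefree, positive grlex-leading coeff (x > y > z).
x^4 + 2*x^2*y^2 + y^4 - 2*x^2 - 2*y^2 + 2*z^2 - 2

1. deg p = 4.
2. Symmetry: the z-axis is an axis of rotation, so x and y enter only as x² + y².
3. From the visible intercepts: a circular section at z = -1 has radius between 1 and 2; among the integer gridlines, it crosses the z-axis at z ∈ {-1, 1}.
4. The integer polynomial consistent with all of this is the stated p.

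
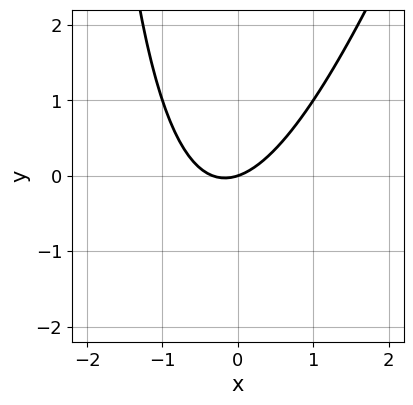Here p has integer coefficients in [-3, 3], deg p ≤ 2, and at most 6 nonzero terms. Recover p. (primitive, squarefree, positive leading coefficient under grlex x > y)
3*x^2 - x*y + x - 3*y

First, the degree is 2 — a generic line meets the curve in up to 2 points.
Then, from the axis intercepts and sections: one x-axis crossing is at x = 0; one y-axis crossing is at y = 0.
Finally, together with the visible shape, these determine p as stated.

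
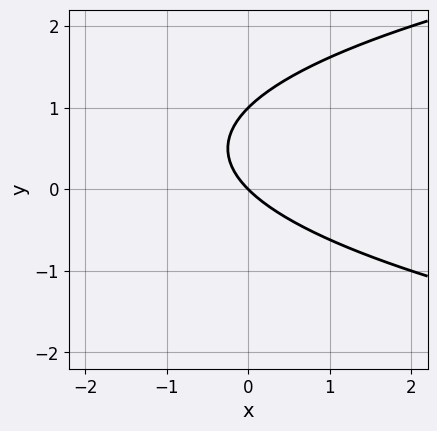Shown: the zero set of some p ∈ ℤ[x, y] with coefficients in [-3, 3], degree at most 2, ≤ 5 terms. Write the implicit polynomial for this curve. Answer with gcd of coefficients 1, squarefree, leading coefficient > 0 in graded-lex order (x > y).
(a) Degree: no degree-1 curve has this shape, so deg p = 2.
(b) From the axis intercepts and sections: the y-axis gridline crossings are at y ∈ {0, 1}; it meets the x-axis at x = 0 (among the integer gridlines).
(c) These observations pin down the coefficients.

y^2 - x - y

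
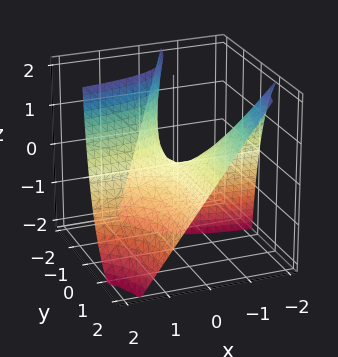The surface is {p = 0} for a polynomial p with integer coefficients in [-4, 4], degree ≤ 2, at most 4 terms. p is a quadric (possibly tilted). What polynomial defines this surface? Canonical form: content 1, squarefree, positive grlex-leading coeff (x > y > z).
First, deg p = 2. The shape is more complex than any degree-1 surface.
Next, observable constraints: it meets the z-axis at z = 0 (among the integer gridlines); every point of the y-axis in the box is on the surface; the visible x-axis segment lies entirely on the surface.
Finally, putting this together gives p.

2*x*y + y*z + z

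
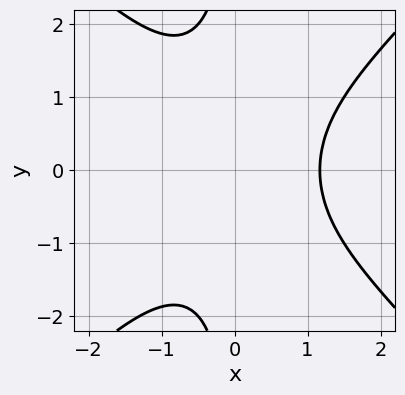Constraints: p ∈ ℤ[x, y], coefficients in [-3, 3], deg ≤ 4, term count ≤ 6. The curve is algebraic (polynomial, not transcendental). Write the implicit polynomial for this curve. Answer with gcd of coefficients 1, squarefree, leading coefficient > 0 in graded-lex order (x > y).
2*x^3 - 2*x*y^2 - x^2 + x - 3

First, degree: no degree-2 curve has this shape, so deg p = 3.
Then, symmetries: it's symmetric under y → −y, forcing even powers of y.
Next, from the axis intercepts and sections: it misses every integer gridline on the y-axis.
Finally, fitting integer coefficients to these (and the overall shape) gives p.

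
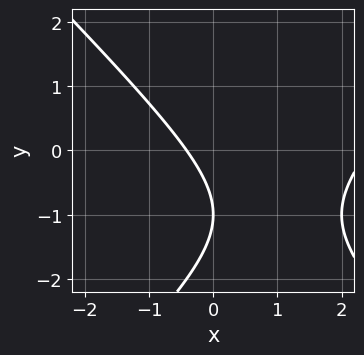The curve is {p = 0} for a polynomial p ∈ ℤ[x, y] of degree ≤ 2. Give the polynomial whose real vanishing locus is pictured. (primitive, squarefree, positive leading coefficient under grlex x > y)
x^2 - y^2 - 2*x - 2*y - 1

First, deg p = 2. No degree-1 curve has this shape.
Then, reading off the gridlines: one y-axis crossing is at y = -1.
Finally, fitting integer coefficients to these (and the overall shape) gives p.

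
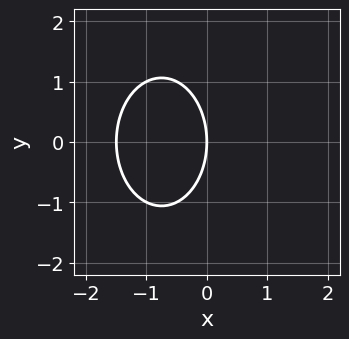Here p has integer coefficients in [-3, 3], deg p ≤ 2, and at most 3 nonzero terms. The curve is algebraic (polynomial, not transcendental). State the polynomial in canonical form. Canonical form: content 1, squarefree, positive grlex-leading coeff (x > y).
(a) The degree is 2 — no degree-1 curve has this shape.
(b) Symmetries: the y ↦ −y reflection is a symmetry, so y appears only in even powers.
(c) Reading off the gridlines: it crosses the y-axis at the gridline y = 0; it meets the x-axis at x = 0 (among the integer gridlines).
(d) Solving for integer coefficients yields p as stated.

2*x^2 + y^2 + 3*x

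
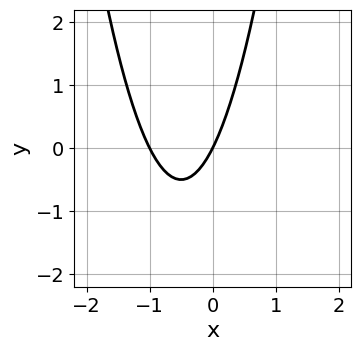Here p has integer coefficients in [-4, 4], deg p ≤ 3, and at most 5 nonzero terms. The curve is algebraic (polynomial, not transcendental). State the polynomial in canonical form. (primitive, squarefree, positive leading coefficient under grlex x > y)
2*x^2 + 2*x - y

The degree is 2 — a generic line meets the curve in up to 2 points.
Checking where it meets the axes: the x-axis gridline crossings are at x ∈ {-1, 0}; it crosses the y-axis at the gridline y = 0.
Fitting integer coefficients to these (and the overall shape) gives p.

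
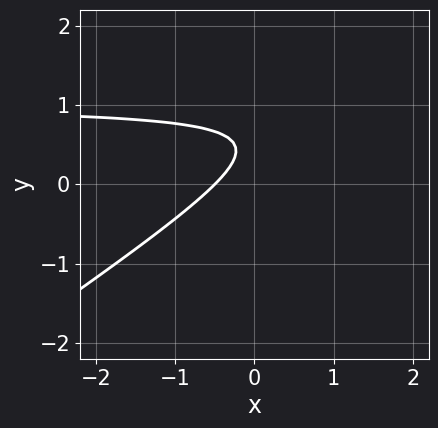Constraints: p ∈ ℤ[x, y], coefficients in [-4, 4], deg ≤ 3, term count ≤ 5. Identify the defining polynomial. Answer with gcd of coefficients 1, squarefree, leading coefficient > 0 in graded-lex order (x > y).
2*x*y - 3*y^2 - 2*x + 3*y - 1

(a) Degree: the shape is more complex than any degree-1 curve, so deg p = 2.
(b) Against the integer gridlines: the curve avoids every integer y-axis point in the box.
(c) Fitting integer coefficients to these (and the overall shape) gives p.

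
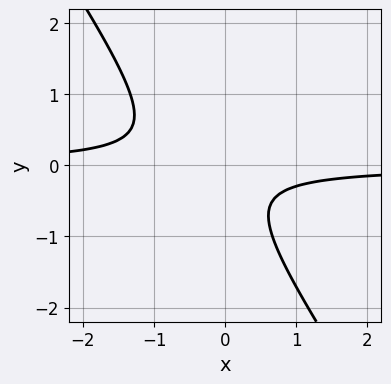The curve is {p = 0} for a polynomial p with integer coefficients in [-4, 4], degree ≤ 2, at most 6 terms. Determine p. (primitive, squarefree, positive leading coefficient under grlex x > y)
3*x*y + 2*y^2 + y + 1

(a) deg p = 2. No degree-1 curve has this shape.
(b) Against the integer gridlines: the curve avoids every integer x-axis point in the box; it misses every integer gridline on the y-axis.
(c) These observations pin down the coefficients.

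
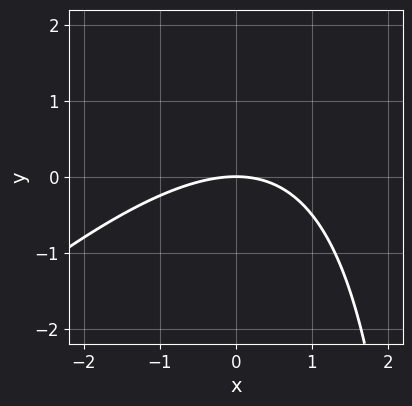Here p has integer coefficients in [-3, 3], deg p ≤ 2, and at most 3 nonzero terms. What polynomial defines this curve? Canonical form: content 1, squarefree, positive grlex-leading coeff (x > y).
x^2 - x*y + 3*y

Degree: no degree-1 curve has this shape, so deg p = 2.
Against the integer gridlines: it crosses the y-axis at the gridline y = 0; one x-axis crossing is at x = 0.
These observations pin down the coefficients.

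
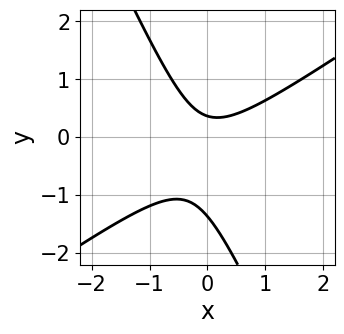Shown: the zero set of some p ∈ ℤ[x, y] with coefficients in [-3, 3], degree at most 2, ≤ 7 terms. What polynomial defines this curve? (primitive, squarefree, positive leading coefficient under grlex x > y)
3*x^2 - 3*x*y - 2*y^2 - 2*y + 1

The degree is 2 — no degree-1 curve has this shape.
From the visible intercepts: the curve avoids every integer x-axis point in the box.
The integer polynomial consistent with all of this is the stated p.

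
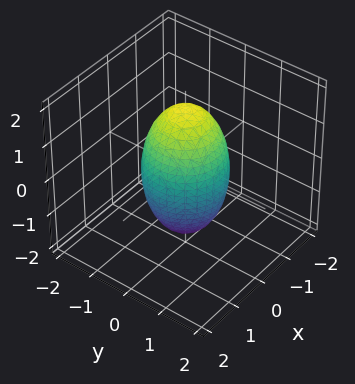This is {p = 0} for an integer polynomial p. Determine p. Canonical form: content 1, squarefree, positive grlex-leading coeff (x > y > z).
3*x^2 + 3*y^2 + z^2 - 3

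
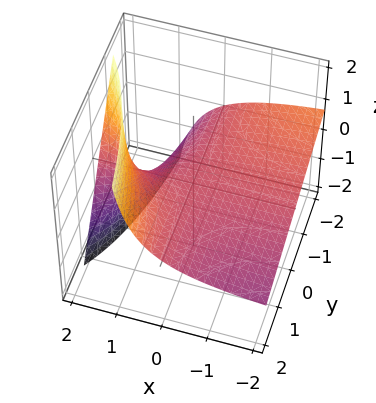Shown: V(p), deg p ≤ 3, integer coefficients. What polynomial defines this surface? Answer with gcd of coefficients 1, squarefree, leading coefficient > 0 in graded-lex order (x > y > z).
x*y + 2*x*z - 3*z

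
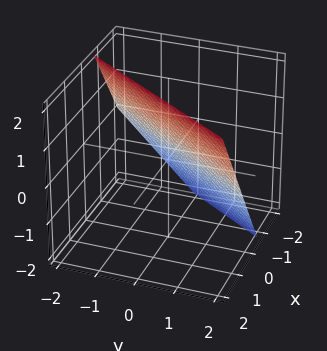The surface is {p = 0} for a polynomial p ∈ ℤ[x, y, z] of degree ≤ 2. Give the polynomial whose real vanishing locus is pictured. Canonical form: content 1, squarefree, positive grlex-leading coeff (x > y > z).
1. deg p = 1.
2. From the axis intercepts and sections: it meets the z-axis at z = 1 (among the integer gridlines); it meets the y-axis at y = 1 (among the integer gridlines).
3. Putting this together gives p.

3*x - 2*y - 2*z + 2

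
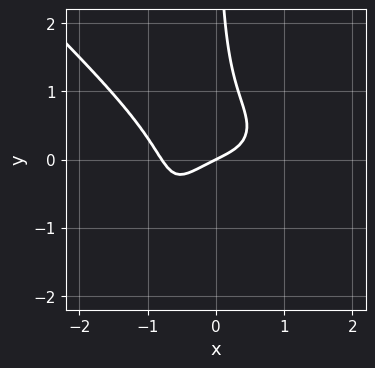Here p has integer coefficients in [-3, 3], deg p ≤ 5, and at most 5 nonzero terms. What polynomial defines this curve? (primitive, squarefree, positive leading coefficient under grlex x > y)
1. deg p = 4. The shape is more complex than any degree-3 curve.
2. Against the integer gridlines: one x-axis crossing is at x = 0; it meets the y-axis at y = 0 (among the integer gridlines).
3. These observations pin down the coefficients.

2*x^4 + 2*x*y^3 + 3*x*y^2 + x - 2*y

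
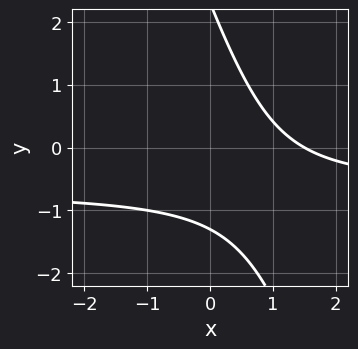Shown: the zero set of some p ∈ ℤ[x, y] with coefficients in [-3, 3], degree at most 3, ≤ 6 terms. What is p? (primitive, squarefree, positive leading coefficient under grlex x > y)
Degree: a generic line meets the curve in up to 2 points, so deg p = 2.
Putting this together gives p.

3*x*y + y^2 + 2*x - y - 3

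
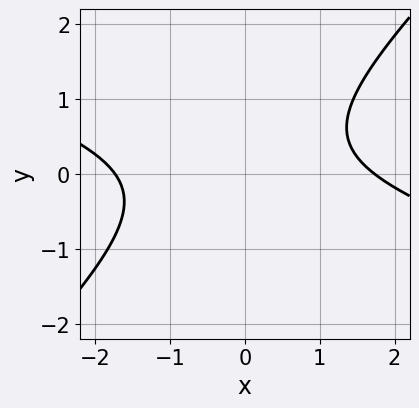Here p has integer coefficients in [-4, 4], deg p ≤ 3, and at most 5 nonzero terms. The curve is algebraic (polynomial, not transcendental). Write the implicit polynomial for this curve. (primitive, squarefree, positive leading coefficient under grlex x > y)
1. The degree is 2 — no degree-1 curve has this shape.
2. Reading off the gridlines: the curve avoids every integer y-axis point in the box.
3. Together with the visible shape, these determine p as stated.

x^2 + 2*x*y - 3*y^2 + y - 3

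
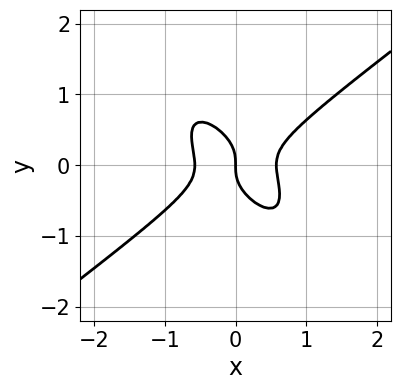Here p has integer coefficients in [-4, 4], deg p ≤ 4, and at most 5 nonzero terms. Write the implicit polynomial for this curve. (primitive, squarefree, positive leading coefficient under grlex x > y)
3*x^3 - 3*x*y^2 - 3*y^3 - x

(a) The degree is 3 — the shape is more complex than any degree-2 curve.
(b) From the axis intercepts and sections: one y-axis crossing is at y = 0; it meets the x-axis at x = 0 (among the integer gridlines).
(c) Together with the visible shape, these determine p as stated.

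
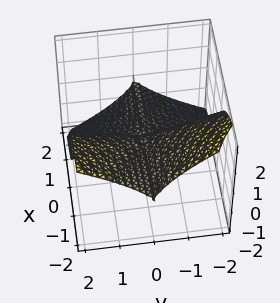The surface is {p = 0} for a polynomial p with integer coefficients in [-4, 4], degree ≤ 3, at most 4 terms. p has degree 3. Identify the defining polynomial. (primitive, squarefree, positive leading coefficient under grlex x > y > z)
3*x*y^2 - x*y*z + 3*z^3

(a) deg p = 3.
(b) From the axis intercepts and sections: every point of the y-axis in the box is on the surface; it meets the z-axis at z = 0 (among the integer gridlines); the visible x-axis segment lies entirely on the surface.
(c) Fitting integer coefficients to these (and the overall shape) gives p.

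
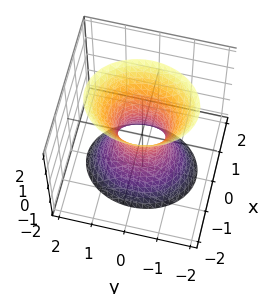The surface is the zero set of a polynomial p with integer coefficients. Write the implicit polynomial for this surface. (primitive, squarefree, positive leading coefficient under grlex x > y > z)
3*x^2 + 2*y^2 - z^2 - 1

deg p = 2.
Symmetries: the z ↦ −z reflection is a symmetry, so z appears only in even powers; the x ↦ −x reflection is a symmetry, so x appears only in even powers; it's symmetric under y → −y, forcing even powers of y.
Against the integer gridlines: the surface avoids every integer z-axis point in the box.
The integer polynomial consistent with all of this is the stated p.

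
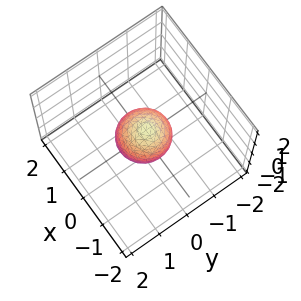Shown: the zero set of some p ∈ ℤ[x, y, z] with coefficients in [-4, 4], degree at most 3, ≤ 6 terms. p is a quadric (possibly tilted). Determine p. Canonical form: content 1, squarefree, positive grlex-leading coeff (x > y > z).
1. The degree is 2 — no degree-1 surface has this shape.
2. From the visible intercepts: the z-axis gridline crossings are at z ∈ {-1, 1}.
3. Assembling these constraints gives the stated polynomial.

3*x^2 + x*z + 3*y^2 + 2*z^2 - 2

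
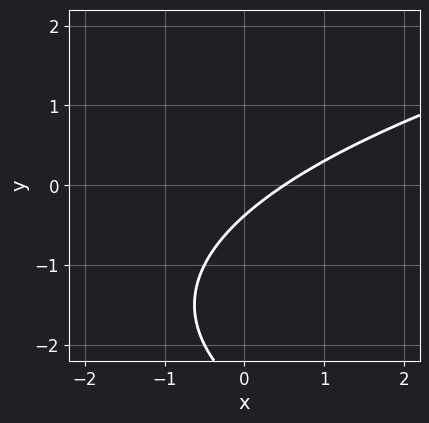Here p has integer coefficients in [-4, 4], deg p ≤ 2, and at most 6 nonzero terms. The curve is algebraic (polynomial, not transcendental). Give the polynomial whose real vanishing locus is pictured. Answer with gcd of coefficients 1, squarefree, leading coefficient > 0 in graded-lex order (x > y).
First, degree: a generic line meets the curve in up to 2 points, so deg p = 2.
Finally, the integer polynomial consistent with all of this is the stated p.

y^2 - 2*x + 3*y + 1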